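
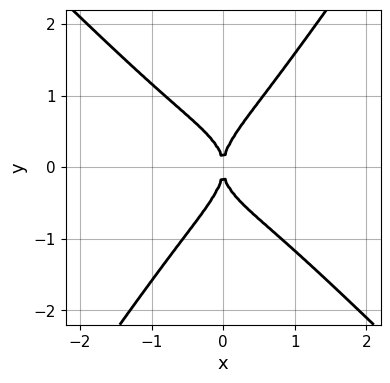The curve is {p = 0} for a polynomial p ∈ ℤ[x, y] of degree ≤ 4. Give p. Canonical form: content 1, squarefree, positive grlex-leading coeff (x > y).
First, deg p = 4. The shape is more complex than any degree-3 curve.
Then, from the visible intercepts: it meets the y-axis at y = 0 (among the integer gridlines); it meets the x-axis at x = 0 (among the integer gridlines).
Finally, solving for integer coefficients yields p as stated.

3*x^4 + 2*x^2*y^2 + 2*x*y^3 - 3*y^4 + 3*x^2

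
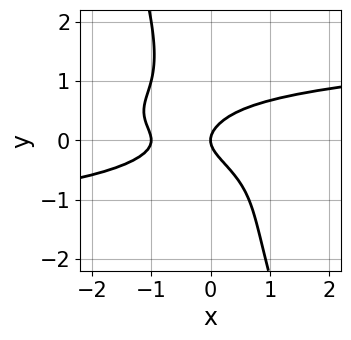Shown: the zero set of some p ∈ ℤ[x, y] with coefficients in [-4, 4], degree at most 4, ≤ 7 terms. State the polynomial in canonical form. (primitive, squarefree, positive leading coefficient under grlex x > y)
3*x*y^3 + y^4 - x^2 + 2*y^2 - x

1. Degree: no degree-3 curve has this shape, so deg p = 4.
2. Against the integer gridlines: the x-axis gridline crossings are at x ∈ {-1, 0}; one y-axis crossing is at y = 0.
3. The integer polynomial consistent with all of this is the stated p.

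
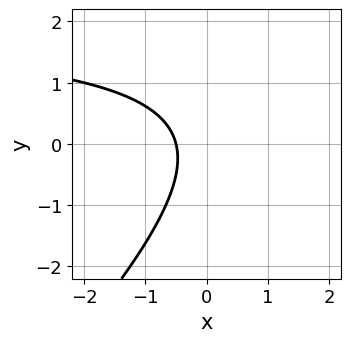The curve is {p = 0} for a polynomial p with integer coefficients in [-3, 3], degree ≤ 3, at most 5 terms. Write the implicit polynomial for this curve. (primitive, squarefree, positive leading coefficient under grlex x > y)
x*y - y^2 - 2*x - 1

First, degree: a generic line meets the curve in up to 2 points, so deg p = 2.
Next, observable constraints: the curve avoids every integer y-axis point in the box.
Finally, matching integer coefficients to the picture gives p.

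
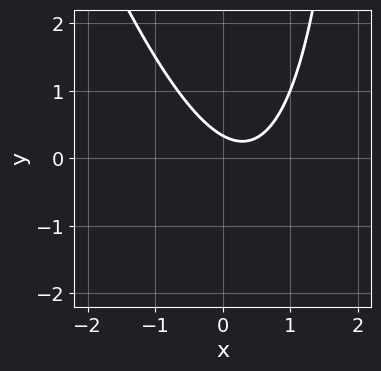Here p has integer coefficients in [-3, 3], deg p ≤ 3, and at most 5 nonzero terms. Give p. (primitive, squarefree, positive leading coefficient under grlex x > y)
3*x^2 + x*y - 2*x - 3*y + 1

The degree is 2 — a generic line meets the curve in up to 2 points.
Against the integer gridlines: no x-intercept at any integer in the box.
Assembling these constraints gives the stated polynomial.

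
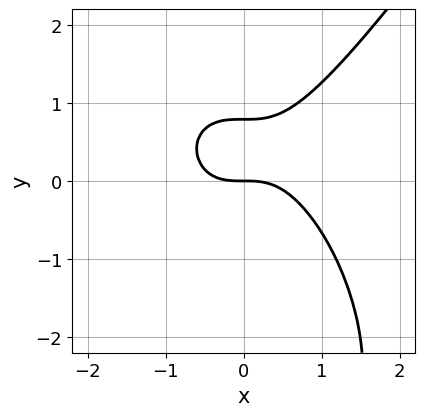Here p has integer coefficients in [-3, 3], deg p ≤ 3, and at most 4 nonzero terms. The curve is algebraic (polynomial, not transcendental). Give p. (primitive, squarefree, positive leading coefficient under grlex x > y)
First, the degree is 3 — no degree-2 curve has this shape.
Then, reading off the gridlines: it meets the x-axis at x = 0 (among the integer gridlines); it meets the y-axis at y = 0 (among the integer gridlines).
Finally, solving for integer coefficients yields p as stated.

3*x^3 - y^3 - 3*y^2 + 3*y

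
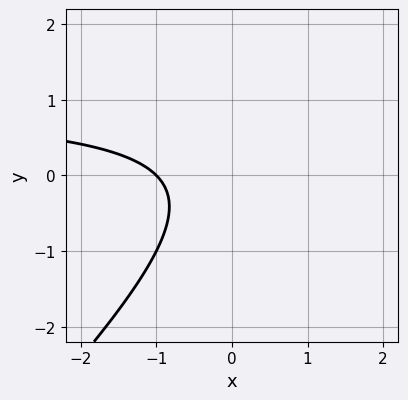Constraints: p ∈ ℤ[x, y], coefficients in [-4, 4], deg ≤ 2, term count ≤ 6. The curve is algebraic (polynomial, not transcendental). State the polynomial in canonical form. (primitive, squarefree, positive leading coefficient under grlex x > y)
x*y - y^2 - x - 1

(a) deg p = 2. A generic line meets the curve in up to 2 points.
(b) Checking where it meets the axes: no y-intercept at any integer in the box; one x-axis crossing is at x = -1.
(c) The integer polynomial consistent with all of this is the stated p.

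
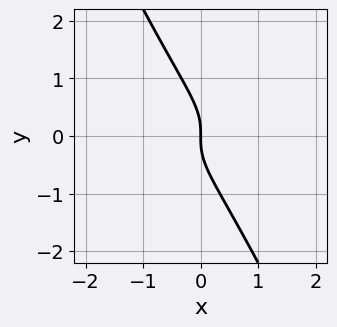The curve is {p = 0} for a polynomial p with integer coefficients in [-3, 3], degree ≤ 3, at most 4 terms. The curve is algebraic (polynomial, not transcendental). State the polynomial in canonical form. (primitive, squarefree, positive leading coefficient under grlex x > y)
2*x*y^2 + y^3 + x

deg p = 3. No degree-2 curve has this shape.
From the axis intercepts and sections: it crosses the y-axis at the gridline y = 0; it meets the x-axis at x = 0 (among the integer gridlines).
These observations pin down the coefficients.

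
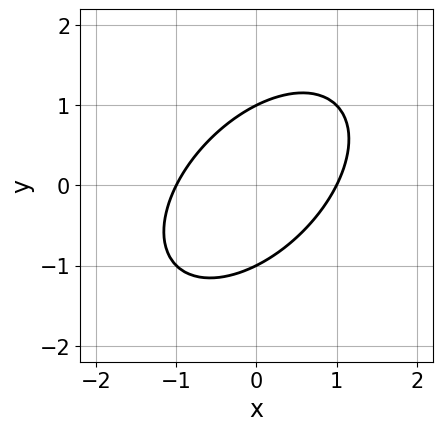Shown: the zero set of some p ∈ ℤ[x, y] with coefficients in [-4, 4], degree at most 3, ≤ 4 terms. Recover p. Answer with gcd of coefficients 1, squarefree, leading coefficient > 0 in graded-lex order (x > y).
1. The degree is 2 — the shape is more complex than any degree-1 curve.
2. From the visible intercepts: the y-axis gridline crossings are at y ∈ {-1, 1}; among the integer gridlines, it crosses the x-axis at x ∈ {-1, 1}.
3. Solving for integer coefficients yields p as stated.

x^2 - x*y + y^2 - 1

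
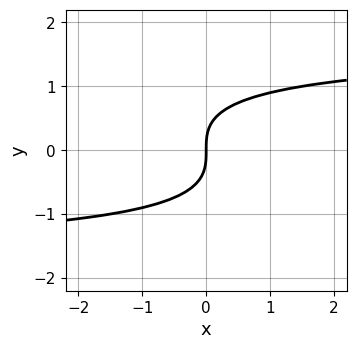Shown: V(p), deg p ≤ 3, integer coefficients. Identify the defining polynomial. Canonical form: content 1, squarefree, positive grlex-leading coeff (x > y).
Degree: no degree-2 curve has this shape, so deg p = 3.
From the axis intercepts and sections: it meets the x-axis at x = 0 (among the integer gridlines); it meets the y-axis at y = 0 (among the integer gridlines).
These observations pin down the coefficients.

x*y^2 + 3*y^3 - 3*x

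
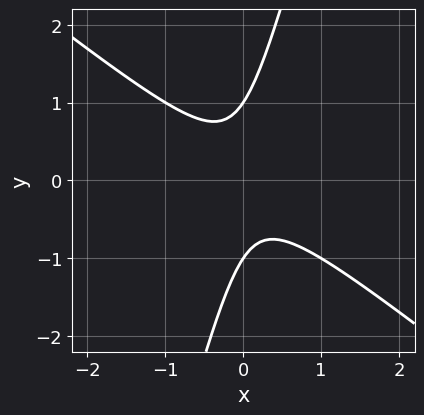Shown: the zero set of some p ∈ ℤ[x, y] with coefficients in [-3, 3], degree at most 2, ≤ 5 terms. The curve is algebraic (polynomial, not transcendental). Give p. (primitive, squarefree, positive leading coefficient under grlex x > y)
3*x^2 + 3*x*y - y^2 + 1

(a) deg p = 2. A generic line meets the curve in up to 2 points.
(b) Against the integer gridlines: it misses every integer gridline on the x-axis; among the integer gridlines, it crosses the y-axis at y ∈ {-1, 1}.
(c) The integer polynomial consistent with all of this is the stated p.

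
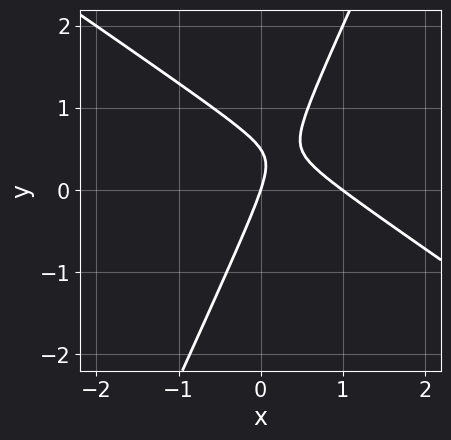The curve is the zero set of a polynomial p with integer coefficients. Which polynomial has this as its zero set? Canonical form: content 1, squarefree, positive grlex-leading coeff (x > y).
3*x^2 + 3*x*y - 2*y^2 - 3*x + y

1. The degree is 2 — no degree-1 curve has this shape.
2. Checking where it meets the axes: among the integer gridlines, it crosses the x-axis at x ∈ {0, 1}; it meets the y-axis at y = 0 (among the integer gridlines).
3. These observations pin down the coefficients.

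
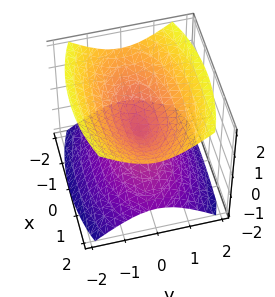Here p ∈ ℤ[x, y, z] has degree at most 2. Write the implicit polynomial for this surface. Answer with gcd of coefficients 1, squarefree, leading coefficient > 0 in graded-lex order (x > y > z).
There are 2 components. They look like related sheets of one shape, so recover p as a whole.
Degree: two nappes meeting at a single point; a quadric, so deg p = 2.
Symmetries: mirror symmetry y ↦ −y ⇒ only even powers of y; mirror symmetry x ↦ −x ⇒ only even powers of x; the z ↦ −z reflection is a symmetry, so z appears only in even powers.
From the axis intercepts and sections: it meets the y-axis at y = 0 (among the integer gridlines); it crosses the x-axis at the gridline x = 0.
Fitting integer coefficients to these (and the overall shape) gives p.

x^2 + 3*y^2 - 3*z^2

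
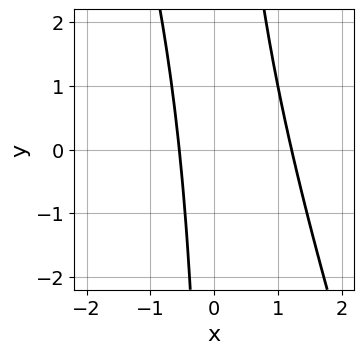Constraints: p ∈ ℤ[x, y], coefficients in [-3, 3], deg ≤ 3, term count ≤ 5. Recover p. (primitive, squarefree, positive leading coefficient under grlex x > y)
3*x^2 + x*y - 2*x - 2

(a) Degree: a generic line meets the curve in up to 2 points, so deg p = 2.
(b) Reading off the gridlines: the curve avoids every integer y-axis point in the box.
(c) Matching integer coefficients to the picture gives p.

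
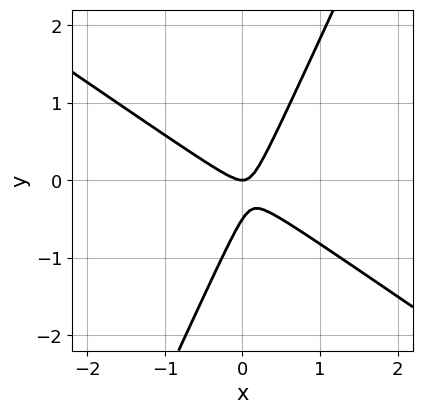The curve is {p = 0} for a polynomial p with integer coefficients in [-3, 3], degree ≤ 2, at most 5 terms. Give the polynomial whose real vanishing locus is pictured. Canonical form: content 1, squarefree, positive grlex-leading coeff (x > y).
The degree is 2 — a generic line meets the curve in up to 2 points.
Reading off the gridlines: it meets the x-axis at x = 0 (among the integer gridlines); one y-axis crossing is at y = 0.
Fitting integer coefficients to these (and the overall shape) gives p.

3*x^2 + 3*x*y - 2*y^2 - y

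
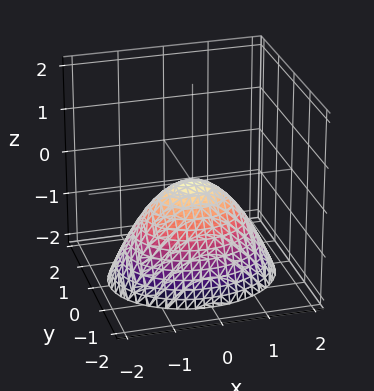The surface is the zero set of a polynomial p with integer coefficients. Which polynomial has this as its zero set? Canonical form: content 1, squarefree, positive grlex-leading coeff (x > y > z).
2*x^2 + 3*y^2 + 3*z

First, degree: a single bowl opening along one axis; a quadric, so deg p = 2.
Next, symmetries: mirror symmetry x ↦ −x ⇒ only even powers of x; it's symmetric under y → −y, forcing even powers of y.
Then, reading off the gridlines: it crosses the z-axis at the gridline z = 0; one y-axis crossing is at y = 0.
Finally, assembling these constraints gives the stated polynomial.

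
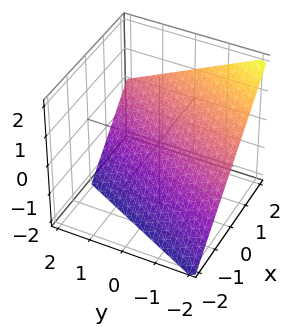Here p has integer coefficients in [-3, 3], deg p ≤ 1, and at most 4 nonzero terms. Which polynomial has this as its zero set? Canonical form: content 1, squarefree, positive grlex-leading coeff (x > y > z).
2*x - y - 2*z - 2

(a) The degree is 1 — the surface is flat (a plane).
(b) Reading off the gridlines: one x-axis crossing is at x = 1; it meets the y-axis at y = -2 (among the integer gridlines); one z-axis crossing is at z = -1.
(c) Solving for integer coefficients yields p as stated.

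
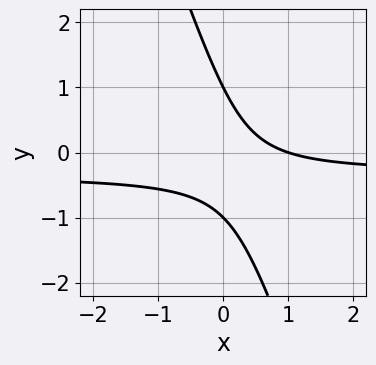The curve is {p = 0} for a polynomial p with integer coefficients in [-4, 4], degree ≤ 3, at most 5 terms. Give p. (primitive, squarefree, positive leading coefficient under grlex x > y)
First, deg p = 2.
Next, from the visible intercepts: it meets the x-axis at x = 1 (among the integer gridlines); the y-axis gridline crossings are at y ∈ {-1, 1}.
Finally, putting this together gives p.

3*x*y + y^2 + x - 1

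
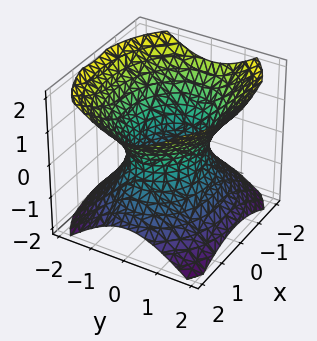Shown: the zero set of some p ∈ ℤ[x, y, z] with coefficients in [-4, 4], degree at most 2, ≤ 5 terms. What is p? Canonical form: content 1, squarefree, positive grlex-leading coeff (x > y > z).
2*x^2 + 3*y^2 - 3*z^2 - 3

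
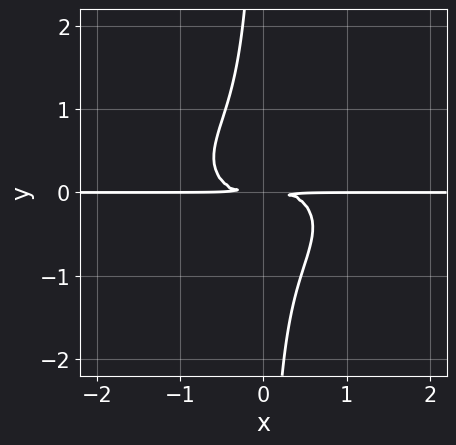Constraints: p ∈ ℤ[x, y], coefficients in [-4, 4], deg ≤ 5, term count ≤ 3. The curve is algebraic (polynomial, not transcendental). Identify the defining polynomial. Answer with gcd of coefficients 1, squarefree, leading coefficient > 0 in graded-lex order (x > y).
x^3*y + 2*x*y^3 + y^2

(a) Degree: the shape is more complex than any degree-3 curve, so deg p = 4.
(b) From the visible intercepts: every point of the x-axis in the box is on the curve.
(c) The integer polynomial consistent with all of this is the stated p.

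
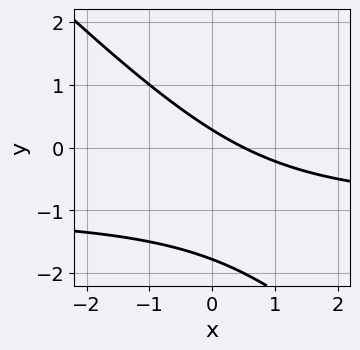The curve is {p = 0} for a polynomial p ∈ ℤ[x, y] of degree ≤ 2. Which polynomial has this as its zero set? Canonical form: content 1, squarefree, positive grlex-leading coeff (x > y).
(a) The degree is 2 — a generic line meets the curve in up to 2 points.
(b) Putting this together gives p.

2*x*y + 2*y^2 + 2*x + 3*y - 1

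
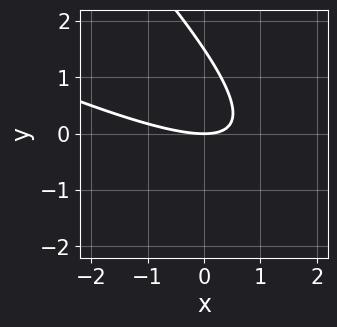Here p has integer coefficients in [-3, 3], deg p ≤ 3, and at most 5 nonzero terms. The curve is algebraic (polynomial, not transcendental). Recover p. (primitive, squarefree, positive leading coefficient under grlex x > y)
1. The degree is 2 — no degree-1 curve has this shape.
2. Reading off the gridlines: one y-axis crossing is at y = 0; one x-axis crossing is at x = 0.
3. These observations pin down the coefficients.

x^2 + 3*x*y + 2*y^2 - 3*y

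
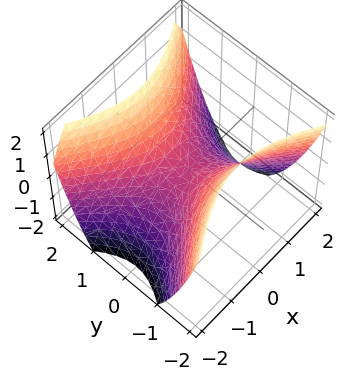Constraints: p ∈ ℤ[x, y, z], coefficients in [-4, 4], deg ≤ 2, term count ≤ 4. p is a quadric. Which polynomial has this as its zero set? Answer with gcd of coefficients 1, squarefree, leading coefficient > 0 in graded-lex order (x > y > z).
2*x^2 - 3*y^2 + 3*z

First, degree: a saddle surface; a quadric, so deg p = 2.
Then, symmetries: mirror symmetry x ↦ −x ⇒ only even powers of x; the y ↦ −y reflection is a symmetry, so y appears only in even powers.
Next, from the visible intercepts: it meets the z-axis at z = 0 (among the integer gridlines); one y-axis crossing is at y = 0; it crosses the x-axis at the gridline x = 0.
Finally, matching integer coefficients to the picture gives p.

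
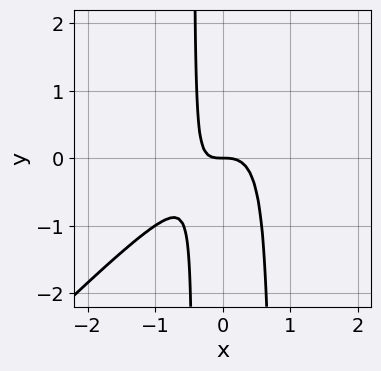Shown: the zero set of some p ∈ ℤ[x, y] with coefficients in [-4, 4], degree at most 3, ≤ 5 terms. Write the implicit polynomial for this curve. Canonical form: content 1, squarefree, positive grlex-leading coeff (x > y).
3*x^3 - 3*x^2*y + x*y + y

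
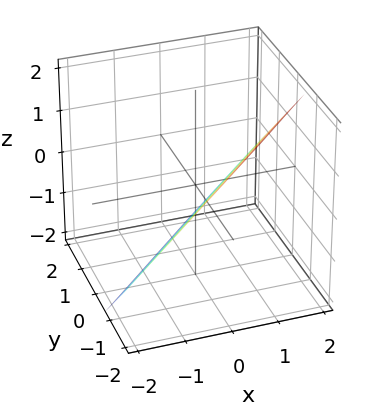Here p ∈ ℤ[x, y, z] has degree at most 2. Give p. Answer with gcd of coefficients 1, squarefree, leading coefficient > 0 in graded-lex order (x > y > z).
(a) The degree is 1 — every cross-section is a straight line — this is a plane.
(b) Solving for integer coefficients yields p as stated.

3*x - 3*y - 3*z - 2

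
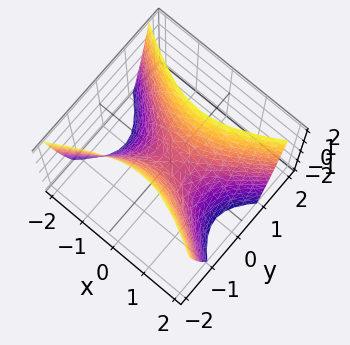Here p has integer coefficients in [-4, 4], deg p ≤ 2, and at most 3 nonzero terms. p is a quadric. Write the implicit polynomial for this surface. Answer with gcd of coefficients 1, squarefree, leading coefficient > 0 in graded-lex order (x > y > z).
x^2 - 2*y^2 + z

Degree: a hyperbolic paraboloid; a quadric, so deg p = 2.
Symmetries: mirror symmetry y ↦ −y ⇒ only even powers of y; it's symmetric under x → −x, forcing even powers of x.
From the axis intercepts and sections: one x-axis crossing is at x = 0; one z-axis crossing is at z = 0; one y-axis crossing is at y = 0.
Together with the visible shape, these determine p as stated.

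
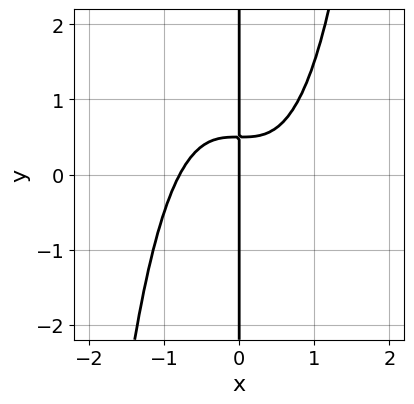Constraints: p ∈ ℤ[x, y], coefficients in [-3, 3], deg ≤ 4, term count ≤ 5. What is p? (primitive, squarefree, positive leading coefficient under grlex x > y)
1. deg p = 4. No degree-3 curve has this shape.
2. Against the integer gridlines: every point of the y-axis in the box is on the curve; it crosses the x-axis at the gridline x = 0.
3. Matching integer coefficients to the picture gives p.

2*x^4 - 2*x*y + x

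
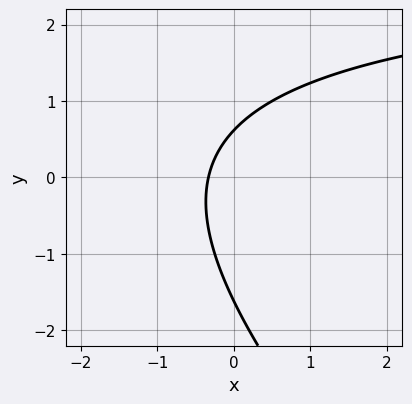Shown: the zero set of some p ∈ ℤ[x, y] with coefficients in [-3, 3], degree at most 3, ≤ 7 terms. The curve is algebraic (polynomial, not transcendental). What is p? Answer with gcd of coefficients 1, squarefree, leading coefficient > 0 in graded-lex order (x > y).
(a) The degree is 2 — a generic line meets the curve in up to 2 points.
(b) Matching integer coefficients to the picture gives p.

x*y + y^2 - 3*x + y - 1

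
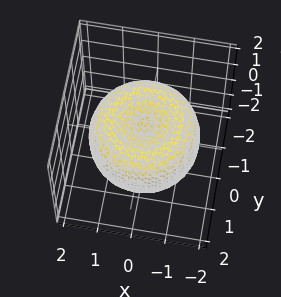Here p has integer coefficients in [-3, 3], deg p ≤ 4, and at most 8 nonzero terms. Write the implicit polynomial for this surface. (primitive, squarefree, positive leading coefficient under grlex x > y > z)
x^4 + 2*x^2*y^2 + y^4 - 2*x^2 - 2*y^2 + 2*z^2 - 1

(a) The degree is 4 — the shape is more complex than any degree-3 surface.
(b) Symmetries: the z-axis is an axis of rotation, so x and y enter only as x² + y².
(c) Observable constraints: a circular section at z = 1 has radius exactly 1.
(d) Assembling these constraints gives the stated polynomial.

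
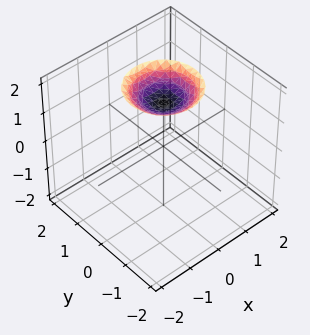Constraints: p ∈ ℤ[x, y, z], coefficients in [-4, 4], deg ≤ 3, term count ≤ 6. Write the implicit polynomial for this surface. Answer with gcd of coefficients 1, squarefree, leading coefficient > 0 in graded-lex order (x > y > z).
First, deg p = 2. A generic line meets the surface in up to 2 points.
Next, by symmetry, every cross-section ⟂ z is a circle, so x, y appear only via x² + y².
Next, from the axis intercepts and sections: no y-intercept at any integer in the box; a circular section at z = 2 has radius exactly 1.
Finally, together with the visible shape, these determine p as stated.

x^2 + y^2 - 2*z + 3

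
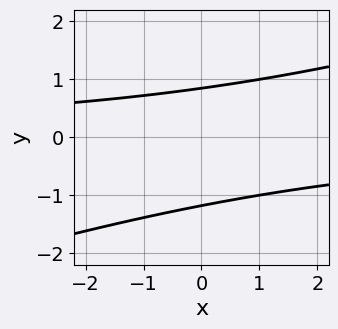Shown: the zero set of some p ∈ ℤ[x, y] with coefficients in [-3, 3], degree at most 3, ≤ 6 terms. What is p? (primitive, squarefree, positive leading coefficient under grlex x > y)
(a) deg p = 2. No degree-1 curve has this shape.
(b) From the axis intercepts and sections: no x-intercept at any integer in the box.
(c) Putting this together gives p.

x*y - 3*y^2 - y + 3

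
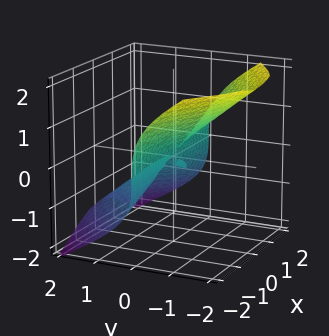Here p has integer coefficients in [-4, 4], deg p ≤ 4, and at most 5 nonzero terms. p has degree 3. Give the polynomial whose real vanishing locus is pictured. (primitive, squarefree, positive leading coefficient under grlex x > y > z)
2*x^2*y + y^3 + 2*z^3 + y*z

The degree is 3 — no degree-2 surface has this shape.
Observable constraints: one z-axis crossing is at z = 0; the visible x-axis segment lies entirely on the surface; one y-axis crossing is at y = 0.
Solving for integer coefficients yields p as stated.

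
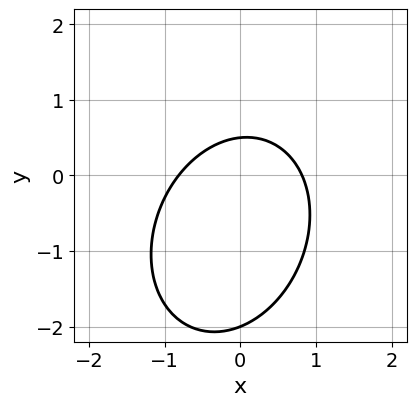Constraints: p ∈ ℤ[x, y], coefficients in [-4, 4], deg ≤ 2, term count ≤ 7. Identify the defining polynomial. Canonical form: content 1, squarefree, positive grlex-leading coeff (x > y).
3*x^2 - x*y + 2*y^2 + 3*y - 2

(a) deg p = 2.
(b) Reading off the gridlines: one y-axis crossing is at y = -2.
(c) Solving for integer coefficients yields p as stated.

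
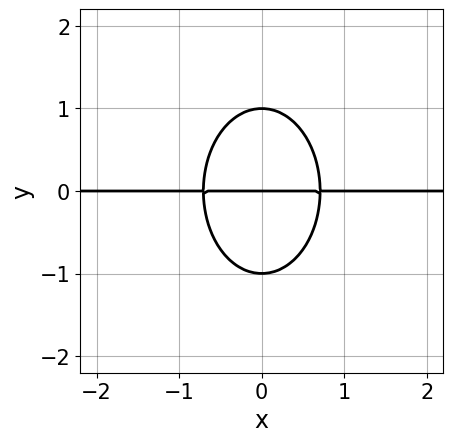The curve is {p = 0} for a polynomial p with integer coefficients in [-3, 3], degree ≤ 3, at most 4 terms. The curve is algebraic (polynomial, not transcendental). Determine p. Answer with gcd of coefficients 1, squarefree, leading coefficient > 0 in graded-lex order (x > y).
2*x^2*y + y^3 - y

1. Degree: the shape is more complex than any degree-2 curve, so deg p = 3.
2. Symmetries: it's symmetric under x → −x, forcing even powers of x.
3. From the axis intercepts and sections: the visible x-axis segment lies entirely on the curve; among the integer gridlines, it crosses the y-axis at y ∈ {-1, 0, 1}.
4. Putting this together gives p.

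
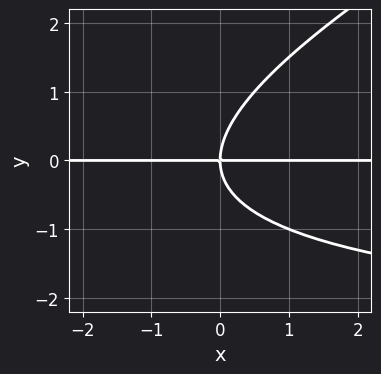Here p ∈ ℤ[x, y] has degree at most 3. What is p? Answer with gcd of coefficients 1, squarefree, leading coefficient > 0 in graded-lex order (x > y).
x*y^2 - 2*y^3 + 3*x*y

Degree: no degree-2 curve has this shape, so deg p = 3.
Checking where it meets the axes: the visible x-axis segment lies entirely on the curve; it meets the y-axis at y = 0 (among the integer gridlines).
Matching integer coefficients to the picture gives p.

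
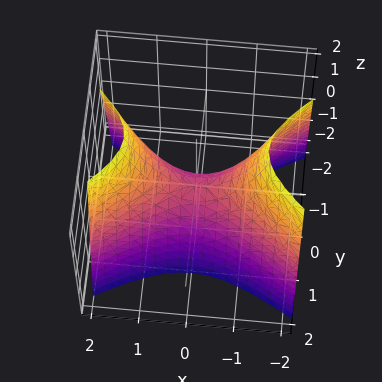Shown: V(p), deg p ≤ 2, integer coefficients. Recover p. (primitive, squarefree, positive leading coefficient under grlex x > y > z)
x^2 - 2*y^2 - z

Degree: a hyperbolic paraboloid; a quadric, so deg p = 2.
Symmetries: mirror symmetry x ↦ −x ⇒ only even powers of x; mirror symmetry y ↦ −y ⇒ only even powers of y.
Observable constraints: it crosses the z-axis at the gridline z = 0; one x-axis crossing is at x = 0.
Matching integer coefficients to the picture gives p.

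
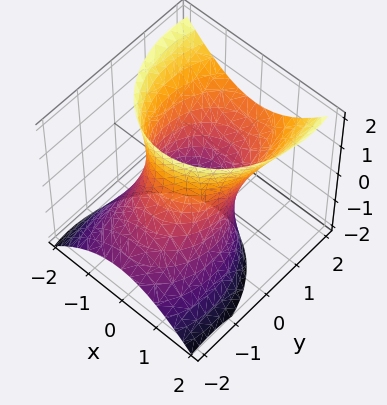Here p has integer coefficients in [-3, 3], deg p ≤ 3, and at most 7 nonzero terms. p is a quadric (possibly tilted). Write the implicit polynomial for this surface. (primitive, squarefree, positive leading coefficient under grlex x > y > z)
3*x^2 + 2*y^2 - 3*y*z - z^2 - 3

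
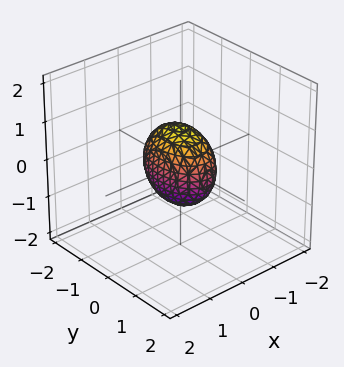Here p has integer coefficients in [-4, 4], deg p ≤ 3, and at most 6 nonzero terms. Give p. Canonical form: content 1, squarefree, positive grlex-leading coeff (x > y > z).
2*x^2 + y^2 + z^2 - 1

1. deg p = 2.
2. Symmetries: it's symmetric under y → −y, forcing even powers of y; it's symmetric under z → −z, forcing even powers of z; it's symmetric under x → −x, forcing even powers of x.
3. From the axis intercepts and sections: the z-axis gridline crossings are at z ∈ {-1, 1}; among the integer gridlines, it crosses the y-axis at y ∈ {-1, 1}.
4. Assembling these constraints gives the stated polynomial.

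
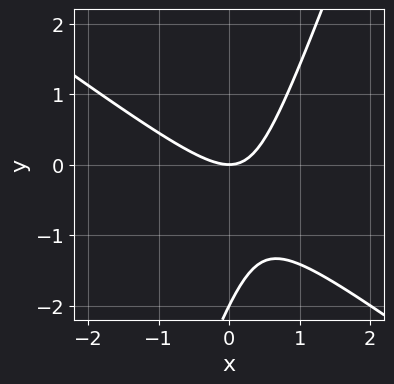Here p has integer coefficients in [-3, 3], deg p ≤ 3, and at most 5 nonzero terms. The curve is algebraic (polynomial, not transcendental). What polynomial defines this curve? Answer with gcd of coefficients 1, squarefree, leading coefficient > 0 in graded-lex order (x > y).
2*x^2 + 2*x*y - y^2 - 2*y

The degree is 2 — no degree-1 curve has this shape.
From the visible intercepts: among the integer gridlines, it crosses the y-axis at y ∈ {-2, 0}; it crosses the x-axis at the gridline x = 0.
The integer polynomial consistent with all of this is the stated p.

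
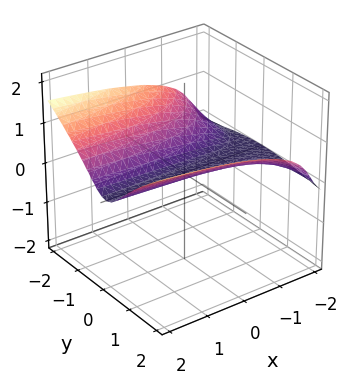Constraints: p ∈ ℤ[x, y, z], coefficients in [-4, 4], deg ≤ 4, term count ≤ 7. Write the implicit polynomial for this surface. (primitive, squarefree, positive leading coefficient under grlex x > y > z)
1. The degree is 3 — the shape is more complex than any degree-2 surface.
2. Checking where it meets the axes: it crosses the z-axis at the gridline z = 0; the visible x-axis segment lies entirely on the surface; it crosses the y-axis at the gridline y = 0.
3. Matching integer coefficients to the picture gives p.

x*y^2 - x*z^2 - 3*z^3 + 2*y^2 - 3*z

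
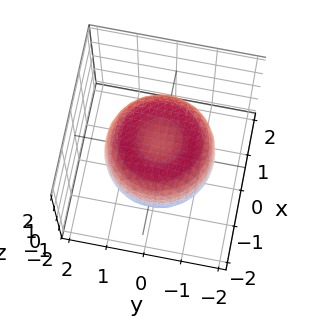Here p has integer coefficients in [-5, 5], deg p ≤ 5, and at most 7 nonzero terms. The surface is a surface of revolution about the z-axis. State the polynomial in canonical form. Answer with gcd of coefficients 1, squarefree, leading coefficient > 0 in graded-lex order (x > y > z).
First, the degree is 4 — the shape is more complex than any degree-3 surface.
Then, by symmetry, the surface is invariant under rotation about z: p = q(x² + y², z).
Then, from the visible intercepts: a circular section at z = 0 has radius between 1 and 2.
Finally, fitting integer coefficients to these (and the overall shape) gives p.

2*x^4 + 4*x^2*y^2 + 2*y^4 - 3*x^2 - 3*y^2 + 3*z^2 - 2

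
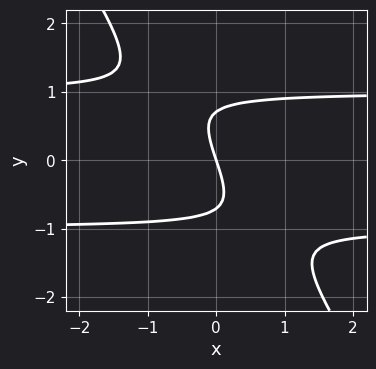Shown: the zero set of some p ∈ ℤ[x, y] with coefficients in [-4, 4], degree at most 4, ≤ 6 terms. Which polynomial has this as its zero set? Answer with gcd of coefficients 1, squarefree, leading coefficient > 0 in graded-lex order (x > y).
The degree is 3 — no degree-2 curve has this shape.
Checking where it meets the axes: it crosses the y-axis at the gridline y = 0; it crosses the x-axis at the gridline x = 0.
Matching integer coefficients to the picture gives p.

3*x*y^2 + 2*y^3 - 3*x - y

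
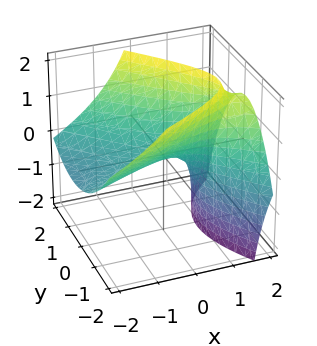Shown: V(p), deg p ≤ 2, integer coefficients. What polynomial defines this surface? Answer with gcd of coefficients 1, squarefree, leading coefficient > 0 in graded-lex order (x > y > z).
The degree is 2 — no degree-1 surface has this shape.
Against the integer gridlines: it meets the y-axis at y = 0 (among the integer gridlines); it crosses the x-axis at the gridline x = 0; it crosses the z-axis at the gridline z = 0.
Together with the visible shape, these determine p as stated.

x^2 - x*y - 3*x*z - 2*y^2 + 3*z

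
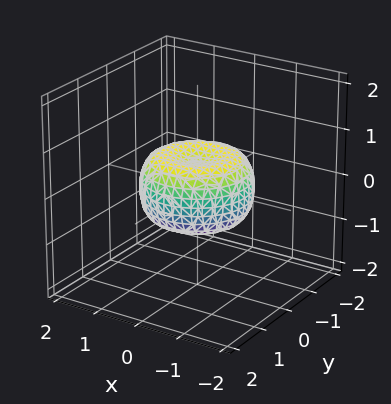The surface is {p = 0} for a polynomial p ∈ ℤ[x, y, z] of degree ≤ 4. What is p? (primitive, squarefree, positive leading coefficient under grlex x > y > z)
2*x^4 + 4*x^2*y^2 + 2*y^4 - 2*x^2 - 2*y^2 + 3*z^2 - 1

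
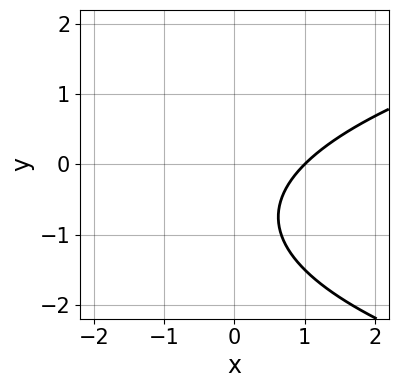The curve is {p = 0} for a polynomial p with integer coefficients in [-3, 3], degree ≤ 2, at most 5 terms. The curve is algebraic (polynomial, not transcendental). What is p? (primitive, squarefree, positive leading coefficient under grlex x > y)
2*y^2 - 3*x + 3*y + 3

First, deg p = 2. No degree-1 curve has this shape.
Then, checking where it meets the axes: it crosses the x-axis at the gridline x = 1; it misses every integer gridline on the y-axis.
Finally, together with the visible shape, these determine p as stated.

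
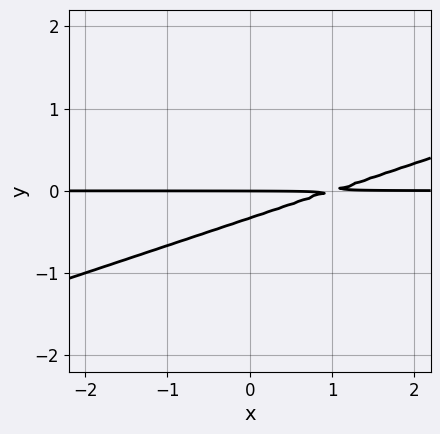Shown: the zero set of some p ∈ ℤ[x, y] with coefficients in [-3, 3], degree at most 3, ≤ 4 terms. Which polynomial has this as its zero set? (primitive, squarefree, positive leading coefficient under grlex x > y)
x*y - 3*y^2 - y

1. The degree is 2 — no degree-1 curve has this shape.
2. From the visible intercepts: the visible x-axis segment lies entirely on the curve; it meets the y-axis at y = 0 (among the integer gridlines).
3. These observations pin down the coefficients.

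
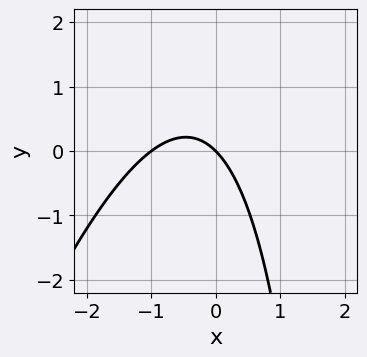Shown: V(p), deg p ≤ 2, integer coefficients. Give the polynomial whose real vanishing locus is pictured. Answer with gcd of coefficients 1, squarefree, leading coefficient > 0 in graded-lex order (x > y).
1. Degree: a generic line meets the curve in up to 2 points, so deg p = 2.
2. From the axis intercepts and sections: one y-axis crossing is at y = 0; the x-axis gridline crossings are at x ∈ {-1, 0}.
3. The integer polynomial consistent with all of this is the stated p.

3*x^2 - x*y + 3*x + 3*y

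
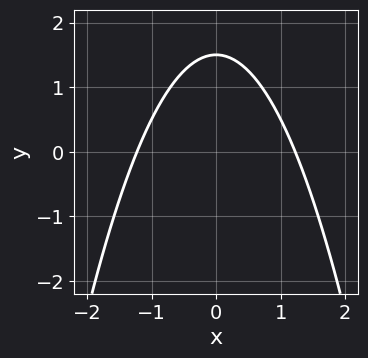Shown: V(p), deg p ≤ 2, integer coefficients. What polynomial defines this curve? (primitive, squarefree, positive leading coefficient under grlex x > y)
1. deg p = 2.
2. Symmetries: mirror symmetry x ↦ −x ⇒ only even powers of x.
3. Assembling these constraints gives the stated polynomial.

2*x^2 + 2*y - 3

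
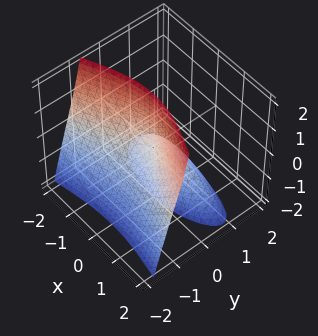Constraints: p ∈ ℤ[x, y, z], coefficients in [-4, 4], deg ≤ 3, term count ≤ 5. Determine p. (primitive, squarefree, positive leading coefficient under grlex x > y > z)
1. Degree: a generic line meets the surface in up to 3 points, so deg p = 3.
2. Reading off the gridlines: it meets the y-axis at y = 0 (among the integer gridlines); one x-axis crossing is at x = 0; every point of the z-axis in the box is on the surface.
3. Together with the visible shape, these determine p as stated.

3*y^3 + x^2 + 3*y*z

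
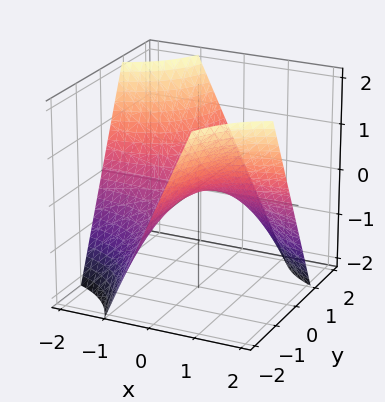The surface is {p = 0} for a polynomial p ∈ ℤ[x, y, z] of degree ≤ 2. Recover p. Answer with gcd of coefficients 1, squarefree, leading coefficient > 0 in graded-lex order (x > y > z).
x*y + z

The degree is 2 — a hyperbolic paraboloid; a quadric.
Observable constraints: the visible y-axis segment lies entirely on the surface; the visible x-axis segment lies entirely on the surface.
Matching integer coefficients to the picture gives p.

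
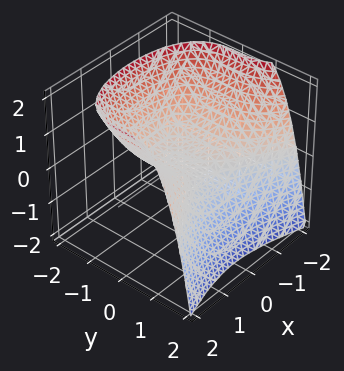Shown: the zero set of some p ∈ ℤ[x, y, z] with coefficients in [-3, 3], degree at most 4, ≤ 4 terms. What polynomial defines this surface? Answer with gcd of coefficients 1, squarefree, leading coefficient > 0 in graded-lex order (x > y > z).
y^3 - x^2 + 2*z

Degree: no degree-2 surface has this shape, so deg p = 3.
Against the integer gridlines: it crosses the z-axis at the gridline z = 0; one y-axis crossing is at y = 0; it meets the x-axis at x = 0 (among the integer gridlines).
The integer polynomial consistent with all of this is the stated p.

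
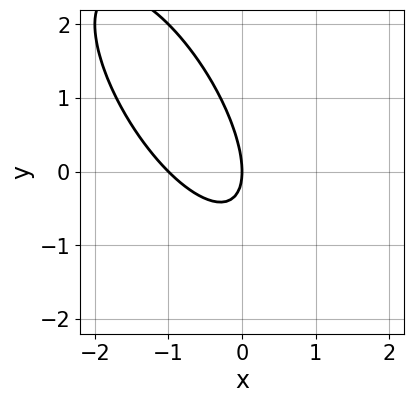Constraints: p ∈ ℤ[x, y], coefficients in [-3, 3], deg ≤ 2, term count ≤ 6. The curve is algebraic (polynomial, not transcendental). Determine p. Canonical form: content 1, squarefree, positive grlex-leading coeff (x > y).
2*x^2 + 2*x*y + y^2 + 2*x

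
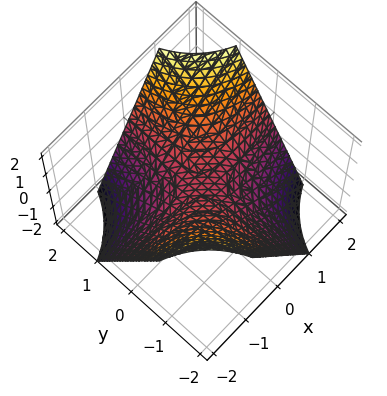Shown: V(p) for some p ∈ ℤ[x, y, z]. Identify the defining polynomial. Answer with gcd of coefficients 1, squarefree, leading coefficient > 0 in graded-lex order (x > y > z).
x*y - z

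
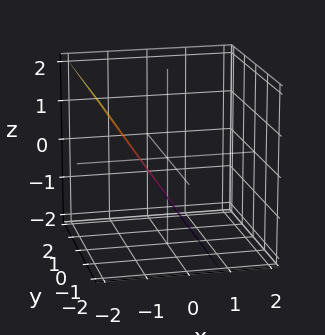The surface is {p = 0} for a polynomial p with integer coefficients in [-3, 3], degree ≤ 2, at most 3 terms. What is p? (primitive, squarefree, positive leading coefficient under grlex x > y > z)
3*x + 2*z + 2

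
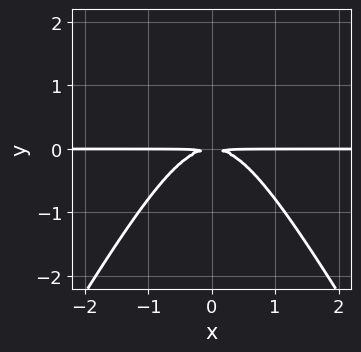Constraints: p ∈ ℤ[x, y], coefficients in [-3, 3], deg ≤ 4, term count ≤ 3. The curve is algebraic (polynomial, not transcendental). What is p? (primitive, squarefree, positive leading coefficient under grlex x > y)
3*x^2*y - y^3 + 3*y^2

(a) Degree: a generic line meets the curve in up to 3 points, so deg p = 3.
(b) Symmetries: mirror symmetry x ↦ −x ⇒ only even powers of x.
(c) From the visible intercepts: every point of the x-axis in the box is on the curve.
(d) Fitting integer coefficients to these (and the overall shape) gives p.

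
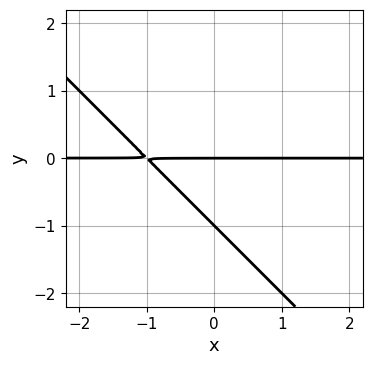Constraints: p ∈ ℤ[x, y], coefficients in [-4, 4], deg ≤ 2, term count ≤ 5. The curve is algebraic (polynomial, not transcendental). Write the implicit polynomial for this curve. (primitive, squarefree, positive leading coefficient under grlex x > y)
x*y + y^2 + y

First, the degree is 2 — the shape is more complex than any degree-1 curve.
Next, from the axis intercepts and sections: the y-axis gridline crossings are at y ∈ {-1, 0}; the visible x-axis segment lies entirely on the curve.
Finally, putting this together gives p.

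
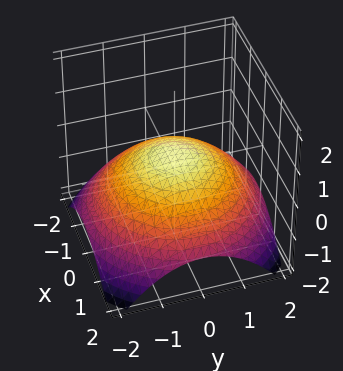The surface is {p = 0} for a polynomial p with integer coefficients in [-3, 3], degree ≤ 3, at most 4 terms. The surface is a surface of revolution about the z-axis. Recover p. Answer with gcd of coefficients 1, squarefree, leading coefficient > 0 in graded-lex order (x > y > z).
x^2 + y^2 + 3*z - 1

First, the degree is 2 — no degree-1 surface has this shape.
Next, symmetries: every cross-section ⟂ z is a circle, so x, y appear only via x² + y².
Then, against the integer gridlines: a circular section at z = 0 has radius exactly 1; among the integer gridlines, it crosses the x-axis at x ∈ {-1, 1}; among the integer gridlines, it crosses the y-axis at y ∈ {-1, 1}.
Finally, assembling these constraints gives the stated polynomial.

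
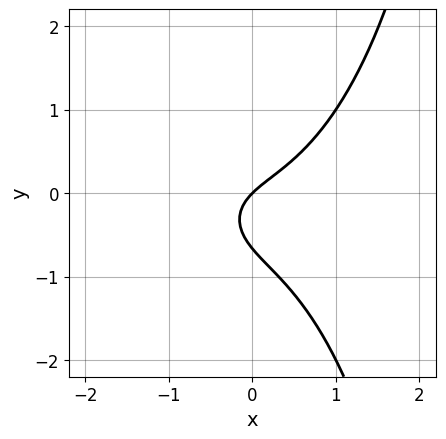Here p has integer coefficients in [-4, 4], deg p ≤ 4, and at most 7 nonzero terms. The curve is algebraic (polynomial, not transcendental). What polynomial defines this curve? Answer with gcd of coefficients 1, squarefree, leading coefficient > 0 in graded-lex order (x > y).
1. Degree: no degree-2 curve has this shape, so deg p = 3.
2. Reading off the gridlines: it crosses the x-axis at the gridline x = 0; it crosses the y-axis at the gridline y = 0.
3. Assembling these constraints gives the stated polynomial.

2*x^3 + x*y^2 - 3*y^2 + 2*x - 2*y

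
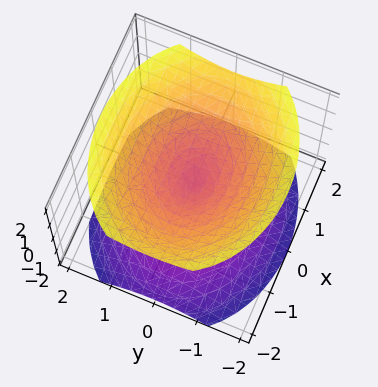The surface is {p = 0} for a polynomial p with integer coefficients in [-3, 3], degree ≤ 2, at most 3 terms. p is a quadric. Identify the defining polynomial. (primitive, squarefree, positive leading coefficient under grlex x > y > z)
1. The picture has 2 separate pieces. Treating them together as one polynomial.
2. The degree is 2 — a double cone through the origin; a quadric.
3. Symmetries: mirror symmetry y ↦ −y ⇒ only even powers of y; the x ↦ −x reflection is a symmetry, so x appears only in even powers; mirror symmetry z ↦ −z ⇒ only even powers of z.
4. Reading off the gridlines: it meets the z-axis at z = 0 (among the integer gridlines); one y-axis crossing is at y = 0.
5. Assembling these constraints gives the stated polynomial.

2*x^2 + 3*y^2 - 3*z^2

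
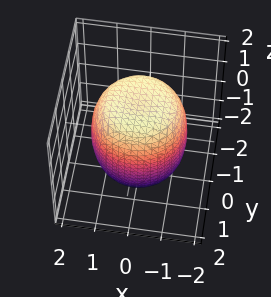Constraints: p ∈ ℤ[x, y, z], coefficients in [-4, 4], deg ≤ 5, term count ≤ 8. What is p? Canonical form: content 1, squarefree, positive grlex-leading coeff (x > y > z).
First, the degree is 4 — a generic line meets the surface in up to 4 points.
Next, symmetries: the z-axis is an axis of rotation, so x and y enter only as x² + y².
Then, from the visible intercepts: a circular section at z = 1 has radius between 1 and 2.
Finally, fitting integer coefficients to these (and the overall shape) gives p.

x^4 + 2*x^2*y^2 + y^4 - x^2 - y^2 + z^2 - 2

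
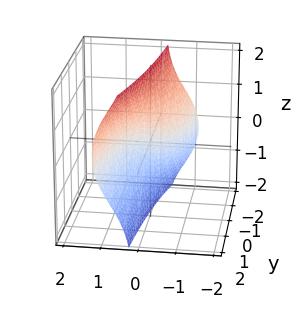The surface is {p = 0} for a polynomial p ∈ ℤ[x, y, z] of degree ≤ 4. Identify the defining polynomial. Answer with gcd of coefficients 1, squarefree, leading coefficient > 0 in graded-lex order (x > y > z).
(a) The degree is 3 — a generic line meets the surface in up to 3 points.
(b) Checking where it meets the axes: it misses every integer gridline on the z-axis.
(c) Fitting integer coefficients to these (and the overall shape) gives p.

3*x^3 - x*y*z + 3*x*z^2 - 2*y - 1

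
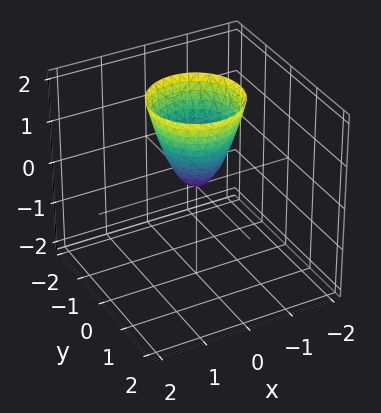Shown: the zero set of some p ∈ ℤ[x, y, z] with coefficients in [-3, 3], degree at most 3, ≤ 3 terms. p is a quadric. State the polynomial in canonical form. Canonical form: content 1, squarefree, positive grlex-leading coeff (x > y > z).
First, the degree is 2 — a single bowl opening along one axis; a quadric.
Next, symmetry: every cross-section ⟂ z is a circle, so x, y appear only via x² + y².
Then, checking where it meets the axes: a circular section at z = 1 has radius between 0 and 1; it crosses the x-axis at the gridline x = 0.
Finally, the integer polynomial consistent with all of this is the stated p.

2*x^2 + 2*y^2 - z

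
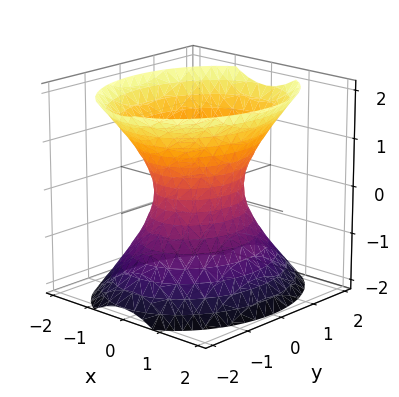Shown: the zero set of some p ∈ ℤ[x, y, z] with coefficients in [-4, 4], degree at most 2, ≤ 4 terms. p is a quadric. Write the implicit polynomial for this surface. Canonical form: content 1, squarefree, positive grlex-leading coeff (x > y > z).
1. deg p = 2. One connected sheet with a waist; a quadric.
2. Symmetries: it's symmetric under x → −x, forcing even powers of x; the y ↦ −y reflection is a symmetry, so y appears only in even powers; mirror symmetry z ↦ −z ⇒ only even powers of z.
3. Observable constraints: it misses every integer gridline on the z-axis; among the integer gridlines, it crosses the y-axis at y ∈ {-1, 1}.
4. These observations pin down the coefficients.

3*x^2 + 2*y^2 - 2*z^2 - 2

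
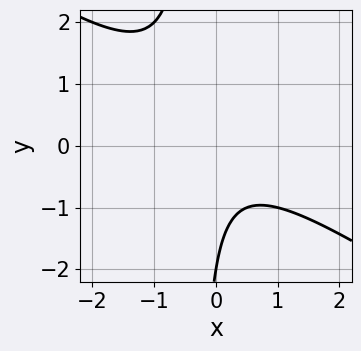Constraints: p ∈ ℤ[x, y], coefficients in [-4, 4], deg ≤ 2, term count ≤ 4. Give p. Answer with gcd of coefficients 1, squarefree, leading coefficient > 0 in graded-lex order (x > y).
2*x^2 + 3*x*y + y + 2

The degree is 2 — a generic line meets the curve in up to 2 points.
Against the integer gridlines: it crosses the y-axis at the gridline y = -2; it misses every integer gridline on the x-axis.
The integer polynomial consistent with all of this is the stated p.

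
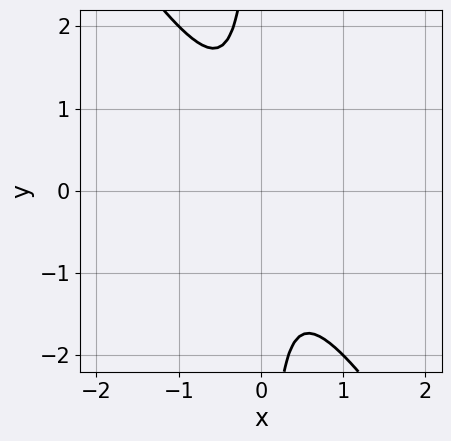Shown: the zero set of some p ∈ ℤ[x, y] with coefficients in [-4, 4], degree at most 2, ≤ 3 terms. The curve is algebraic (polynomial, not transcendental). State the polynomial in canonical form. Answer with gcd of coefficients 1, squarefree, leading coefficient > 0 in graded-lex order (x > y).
First, degree: a generic line meets the curve in up to 2 points, so deg p = 2.
Next, from the axis intercepts and sections: it misses every integer gridline on the y-axis; it misses every integer gridline on the x-axis.
Finally, the integer polynomial consistent with all of this is the stated p.

3*x^2 + 2*x*y + 1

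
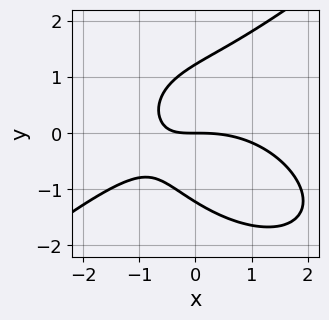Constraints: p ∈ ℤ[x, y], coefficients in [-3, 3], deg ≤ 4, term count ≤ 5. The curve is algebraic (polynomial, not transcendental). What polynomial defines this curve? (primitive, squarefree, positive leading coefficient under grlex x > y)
x^3 - 2*y^3 + 3*x*y + 3*y

Degree: a generic line meets the curve in up to 3 points, so deg p = 3.
Against the integer gridlines: one y-axis crossing is at y = 0; it crosses the x-axis at the gridline x = 0.
Fitting integer coefficients to these (and the overall shape) gives p.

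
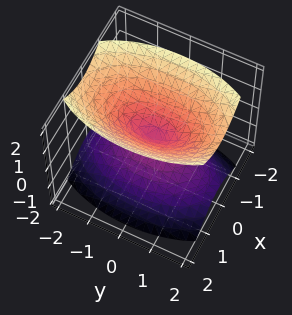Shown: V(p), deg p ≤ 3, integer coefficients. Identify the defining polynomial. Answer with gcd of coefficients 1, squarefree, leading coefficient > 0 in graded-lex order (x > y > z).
3*x^2 + y^2 - 2*z^2

1. I count 2 distinct pieces.
2. Degree: a double cone through the origin; a quadric, so deg p = 2.
3. Symmetries: mirror symmetry z ↦ −z ⇒ only even powers of z; it's symmetric under x → −x, forcing even powers of x; it's symmetric under y → −y, forcing even powers of y.
4. From the visible intercepts: it crosses the y-axis at the gridline y = 0; it meets the x-axis at x = 0 (among the integer gridlines).
5. Solving for integer coefficients yields p as stated.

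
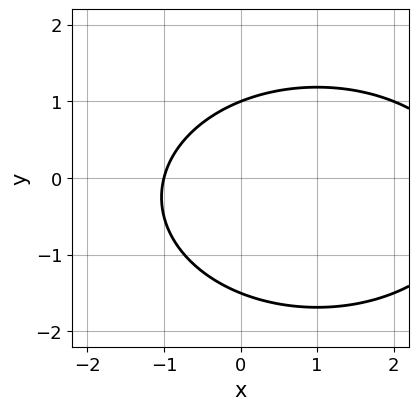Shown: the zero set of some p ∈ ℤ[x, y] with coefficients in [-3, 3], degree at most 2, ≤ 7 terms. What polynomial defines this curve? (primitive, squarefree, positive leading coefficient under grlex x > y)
deg p = 2. The shape is more complex than any degree-1 curve.
From the visible intercepts: it meets the y-axis at y = 1 (among the integer gridlines); it crosses the x-axis at the gridline x = -1.
Matching integer coefficients to the picture gives p.

x^2 + 2*y^2 - 2*x + y - 3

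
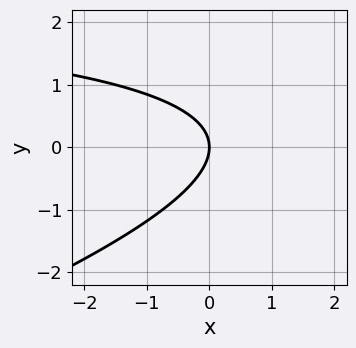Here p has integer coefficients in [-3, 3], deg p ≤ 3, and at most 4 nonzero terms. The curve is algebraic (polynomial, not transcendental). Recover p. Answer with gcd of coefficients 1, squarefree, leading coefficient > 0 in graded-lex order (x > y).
The degree is 2 — the shape is more complex than any degree-1 curve.
From the axis intercepts and sections: it crosses the x-axis at the gridline x = 0; one y-axis crossing is at y = 0.
Fitting integer coefficients to these (and the overall shape) gives p.

x*y - 3*y^2 - 3*x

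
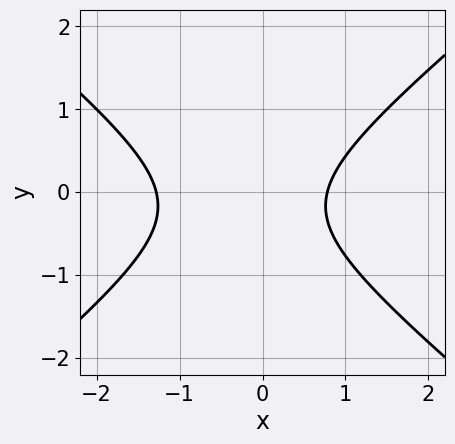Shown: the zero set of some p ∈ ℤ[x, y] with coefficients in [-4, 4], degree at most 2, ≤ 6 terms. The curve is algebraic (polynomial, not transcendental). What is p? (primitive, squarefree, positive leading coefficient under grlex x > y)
2*x^2 - 3*y^2 + x - y - 2

(a) The degree is 2 — a generic line meets the curve in up to 2 points.
(b) Reading off the gridlines: no y-intercept at any integer in the box.
(c) The integer polynomial consistent with all of this is the stated p.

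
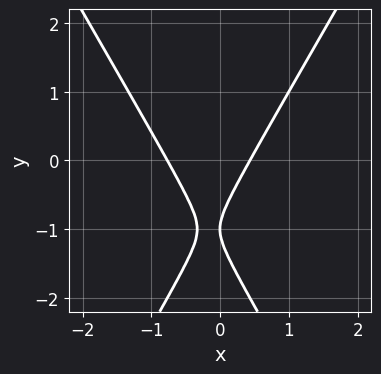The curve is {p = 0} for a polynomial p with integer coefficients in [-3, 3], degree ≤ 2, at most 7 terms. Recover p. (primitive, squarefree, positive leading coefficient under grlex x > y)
3*x^2 - y^2 + x - 2*y - 1

deg p = 2.
Checking where it meets the axes: it crosses the y-axis at the gridline y = -1.
Putting this together gives p.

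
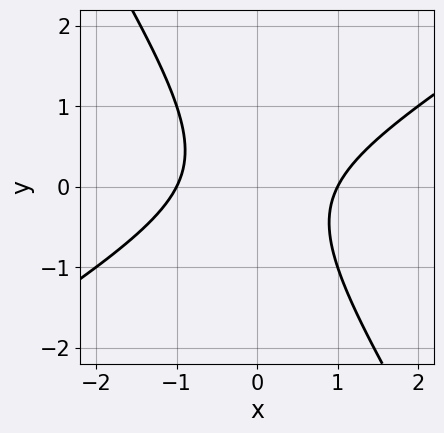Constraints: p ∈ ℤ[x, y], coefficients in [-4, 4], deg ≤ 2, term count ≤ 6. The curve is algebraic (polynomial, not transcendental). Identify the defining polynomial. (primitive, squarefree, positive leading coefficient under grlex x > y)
x^2 - x*y - y^2 - 1

1. deg p = 2.
2. Observable constraints: it misses every integer gridline on the y-axis; among the integer gridlines, it crosses the x-axis at x ∈ {-1, 1}.
3. Matching integer coefficients to the picture gives p.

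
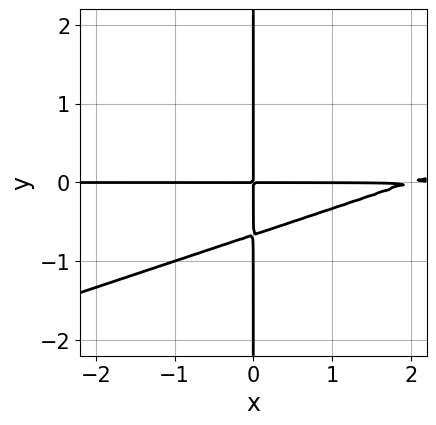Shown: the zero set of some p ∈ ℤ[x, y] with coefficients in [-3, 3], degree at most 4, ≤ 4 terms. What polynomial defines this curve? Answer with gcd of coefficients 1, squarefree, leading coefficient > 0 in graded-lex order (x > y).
First, deg p = 3. No degree-2 curve has this shape.
Next, against the integer gridlines: the visible x-axis segment lies entirely on the curve; the visible y-axis segment lies entirely on the curve.
Finally, assembling these constraints gives the stated polynomial.

x^2*y - 3*x*y^2 - 2*x*y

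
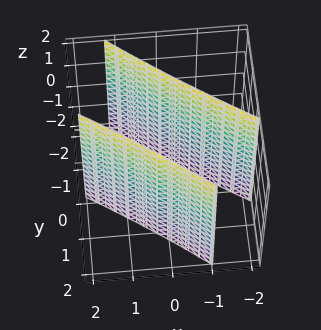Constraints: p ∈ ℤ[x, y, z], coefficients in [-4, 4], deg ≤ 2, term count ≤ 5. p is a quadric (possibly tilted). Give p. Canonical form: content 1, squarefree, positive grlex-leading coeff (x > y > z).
x^2 + 3*x*y + 2*y^2 - 3

(a) The picture has 2 separate pieces. They look like related sheets of one shape, so recover p as a whole.
(b) The degree is 2 — no degree-1 surface has this shape.
(c) Observable constraints: the surface avoids every integer z-axis point in the box.
(d) Fitting integer coefficients to these (and the overall shape) gives p.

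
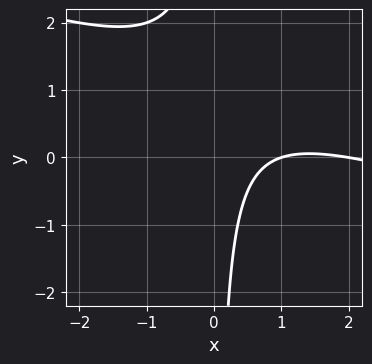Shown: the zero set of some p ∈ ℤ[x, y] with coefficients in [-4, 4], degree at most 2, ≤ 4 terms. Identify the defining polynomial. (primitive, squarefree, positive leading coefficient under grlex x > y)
x^2 + 3*x*y - 3*x + 2

The degree is 2 — no degree-1 curve has this shape.
From the visible intercepts: it misses every integer gridline on the y-axis; the x-axis gridline crossings are at x ∈ {1, 2}.
Fitting integer coefficients to these (and the overall shape) gives p.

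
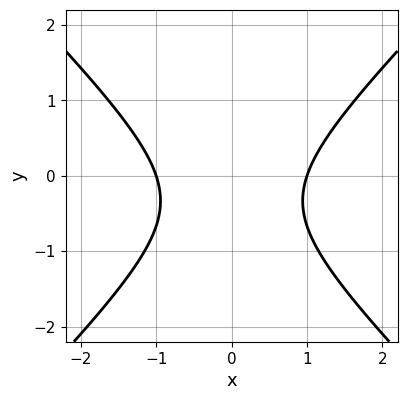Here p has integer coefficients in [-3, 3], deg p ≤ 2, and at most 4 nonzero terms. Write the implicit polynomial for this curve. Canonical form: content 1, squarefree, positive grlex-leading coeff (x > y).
(a) deg p = 2. No degree-1 curve has this shape.
(b) Symmetries: the x ↦ −x reflection is a symmetry, so x appears only in even powers.
(c) Observable constraints: the x-axis gridline crossings are at x ∈ {-1, 1}; it misses every integer gridline on the y-axis.
(d) Fitting integer coefficients to these (and the overall shape) gives p.

3*x^2 - 3*y^2 - 2*y - 3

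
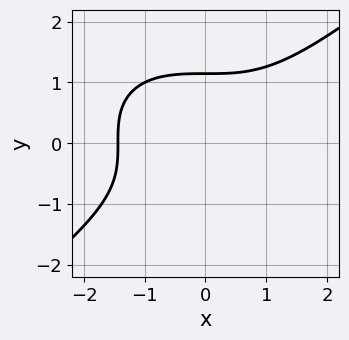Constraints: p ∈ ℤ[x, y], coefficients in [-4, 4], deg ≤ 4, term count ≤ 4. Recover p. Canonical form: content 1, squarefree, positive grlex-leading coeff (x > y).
First, deg p = 3. The shape is more complex than any degree-2 curve.
Finally, the integer polynomial consistent with all of this is the stated p.

x^3 - 2*y^3 + 3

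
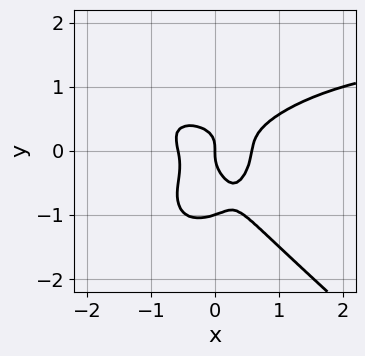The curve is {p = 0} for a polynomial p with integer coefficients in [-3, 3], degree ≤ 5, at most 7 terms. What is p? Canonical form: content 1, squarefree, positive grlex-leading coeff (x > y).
First, degree: the shape is more complex than any degree-3 curve, so deg p = 4.
Next, from the visible intercepts: it crosses the x-axis at the gridline x = 0; the y-axis gridline crossings are at y ∈ {-1, 0}.
Finally, these observations pin down the coefficients.

2*x^3*y + 3*y^4 - 3*x^3 + 3*y^3 + x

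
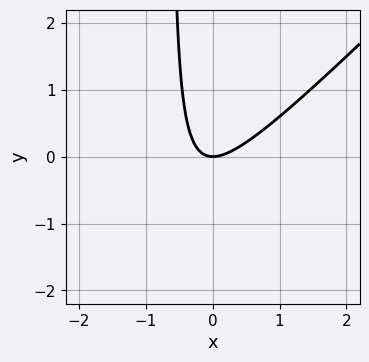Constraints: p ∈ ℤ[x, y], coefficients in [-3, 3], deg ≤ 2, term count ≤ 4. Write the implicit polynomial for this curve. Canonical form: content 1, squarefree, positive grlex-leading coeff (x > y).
3*x^2 - 3*x*y - 2*y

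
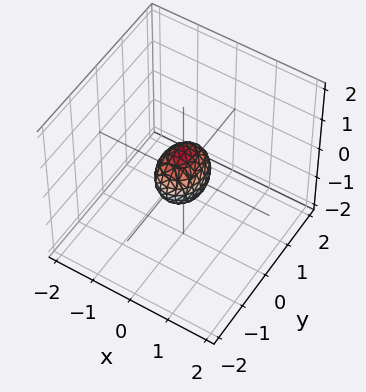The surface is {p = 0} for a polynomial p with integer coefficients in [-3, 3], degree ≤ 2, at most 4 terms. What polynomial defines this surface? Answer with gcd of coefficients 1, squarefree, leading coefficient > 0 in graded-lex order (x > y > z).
3*x^2 + 2*y^2 + 2*z^2 - 1

1. Degree: bounded and convex; a quadric, so deg p = 2.
2. Symmetries: the z ↦ −z reflection is a symmetry, so z appears only in even powers; it's symmetric under y → −y, forcing even powers of y; mirror symmetry x ↦ −x ⇒ only even powers of x.
3. Putting this together gives p.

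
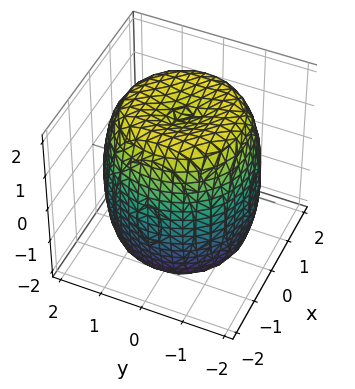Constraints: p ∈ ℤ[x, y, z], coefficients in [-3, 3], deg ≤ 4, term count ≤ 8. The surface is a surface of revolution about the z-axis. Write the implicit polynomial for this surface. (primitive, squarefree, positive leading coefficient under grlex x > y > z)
First, deg p = 4. No degree-3 surface has this shape.
Then, symmetry: the surface is invariant under rotation about z: p = q(x² + y², z).
Then, from the axis intercepts and sections: a circular section at z = -1 has radius between 1 and 2.
Finally, these observations pin down the coefficients.

x^4 + 2*x^2*y^2 + y^4 - 2*x^2 - 2*y^2 + z^2 - 3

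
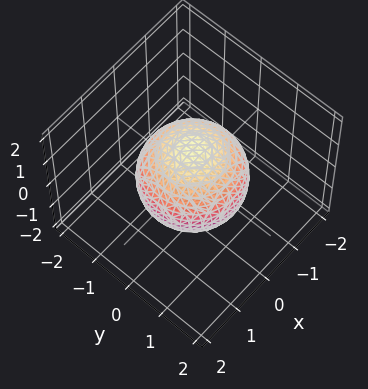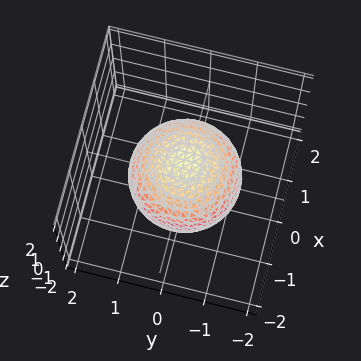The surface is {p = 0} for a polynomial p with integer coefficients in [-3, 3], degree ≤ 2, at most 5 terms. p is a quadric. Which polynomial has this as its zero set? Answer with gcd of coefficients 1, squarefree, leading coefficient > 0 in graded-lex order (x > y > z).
1. deg p = 2. Bounded and convex; a quadric.
2. Symmetries: rotational symmetry about the z-axis ⇒ p depends on x, y only through x² + y²; the z ↦ −z reflection is a symmetry, so z appears only in even powers.
3. Checking where it meets the axes: a circular section at z = 1 has radius between 0 and 1.
4. Solving for integer coefficients yields p as stated.

2*x^2 + 2*y^2 + 2*z^2 - 3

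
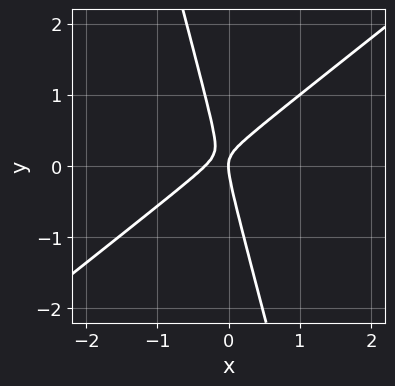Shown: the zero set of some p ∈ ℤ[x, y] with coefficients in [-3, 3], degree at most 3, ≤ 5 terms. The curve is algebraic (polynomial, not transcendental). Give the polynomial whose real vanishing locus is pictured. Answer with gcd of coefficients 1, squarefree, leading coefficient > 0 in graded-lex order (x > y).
First, the degree is 2 — a generic line meets the curve in up to 2 points.
Next, from the axis intercepts and sections: it meets the x-axis at x = 0 (among the integer gridlines); it meets the y-axis at y = 0 (among the integer gridlines).
Finally, matching integer coefficients to the picture gives p.

3*x^2 - 3*x*y - y^2 + x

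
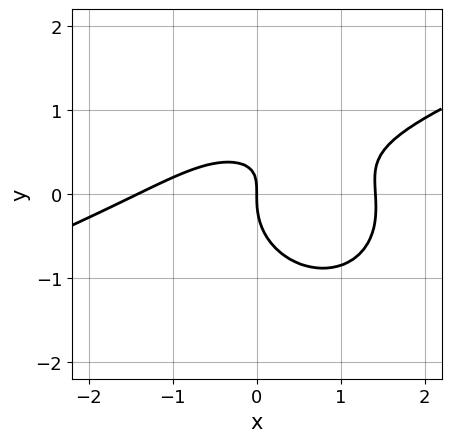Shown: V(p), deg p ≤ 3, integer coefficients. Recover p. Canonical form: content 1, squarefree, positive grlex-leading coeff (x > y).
x^3 - 2*x^2*y - 3*y^3 + 3*x*y - 2*x

(a) Degree: a generic line meets the curve in up to 3 points, so deg p = 3.
(b) From the visible intercepts: one y-axis crossing is at y = 0; it crosses the x-axis at the gridline x = 0.
(c) Fitting integer coefficients to these (and the overall shape) gives p.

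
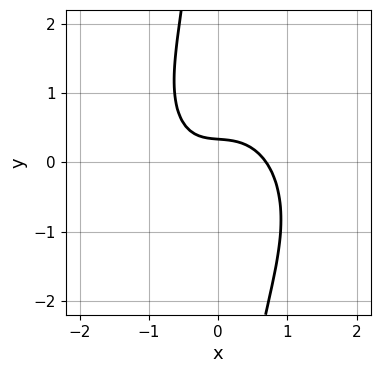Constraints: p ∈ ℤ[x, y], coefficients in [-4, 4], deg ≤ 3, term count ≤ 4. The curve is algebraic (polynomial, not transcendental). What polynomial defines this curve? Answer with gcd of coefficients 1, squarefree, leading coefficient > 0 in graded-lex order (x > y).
3*x^3 + 2*x*y^2 + 3*y - 1

(a) Degree: a generic line meets the curve in up to 3 points, so deg p = 3.
(b) The integer polynomial consistent with all of this is the stated p.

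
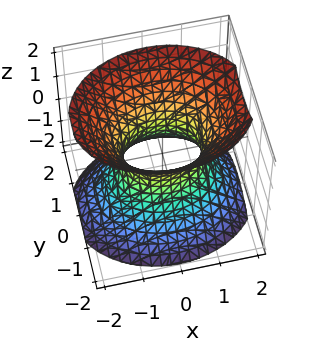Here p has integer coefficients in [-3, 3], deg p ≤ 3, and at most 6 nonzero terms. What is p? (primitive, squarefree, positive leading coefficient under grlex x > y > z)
(a) The degree is 2 — one connected sheet with a waist; a quadric.
(b) Symmetries: mirror symmetry y ↦ −y ⇒ only even powers of y; the z ↦ −z reflection is a symmetry, so z appears only in even powers; mirror symmetry x ↦ −x ⇒ only even powers of x.
(c) From the visible intercepts: among the integer gridlines, it crosses the x-axis at x ∈ {-1, 1}; the surface avoids every integer z-axis point in the box.
(d) Fitting integer coefficients to these (and the overall shape) gives p.

2*x^2 + 3*y^2 - 2*z^2 - 2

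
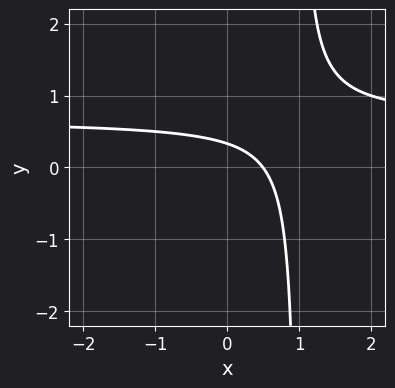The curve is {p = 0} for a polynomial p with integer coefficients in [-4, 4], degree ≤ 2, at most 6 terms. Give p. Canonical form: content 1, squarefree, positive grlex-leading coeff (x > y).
3*x*y - 2*x - 3*y + 1

First, the degree is 2 — a generic line meets the curve in up to 2 points.
Finally, the integer polynomial consistent with all of this is the stated p.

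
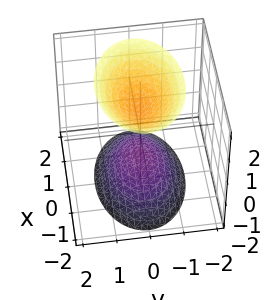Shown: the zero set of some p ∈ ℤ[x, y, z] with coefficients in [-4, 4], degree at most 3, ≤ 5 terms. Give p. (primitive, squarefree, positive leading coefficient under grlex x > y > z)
1. I count 2 distinct pieces. Treating them together as one polynomial.
2. The degree is 2 — two sheets facing apart; a quadric.
3. Symmetries: mirror symmetry x ↦ −x ⇒ only even powers of x; it's symmetric under y → −y, forcing even powers of y; it's symmetric under z → −z, forcing even powers of z.
4. Against the integer gridlines: no x-intercept at any integer in the box; the surface avoids every integer y-axis point in the box; among the integer gridlines, it crosses the z-axis at z ∈ {-1, 1}.
5. Together with the visible shape, these determine p as stated.

x^2 + 2*y^2 - z^2 + 1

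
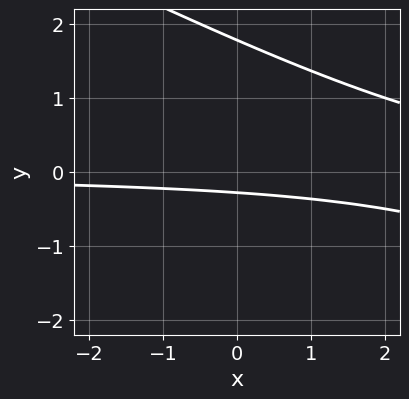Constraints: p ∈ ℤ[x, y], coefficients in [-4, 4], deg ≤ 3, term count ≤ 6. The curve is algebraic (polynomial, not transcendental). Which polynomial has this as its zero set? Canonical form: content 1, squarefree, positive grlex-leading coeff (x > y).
x*y + 2*y^2 - 3*y - 1

(a) The degree is 2 — no degree-1 curve has this shape.
(b) Checking where it meets the axes: the curve avoids every integer x-axis point in the box.
(c) Matching integer coefficients to the picture gives p.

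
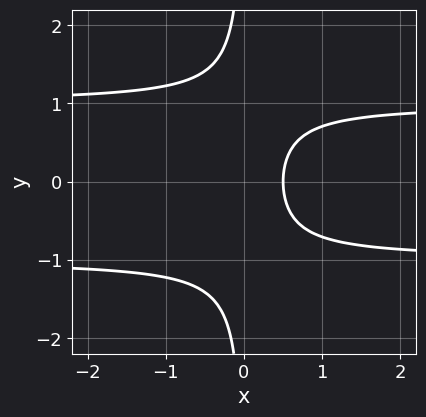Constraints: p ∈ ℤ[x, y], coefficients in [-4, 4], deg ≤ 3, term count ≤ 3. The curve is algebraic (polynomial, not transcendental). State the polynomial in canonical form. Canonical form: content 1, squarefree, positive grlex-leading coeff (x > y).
1. The degree is 3 — no degree-2 curve has this shape.
2. Symmetries: mirror symmetry y ↦ −y ⇒ only even powers of y.
3. From the visible intercepts: it misses every integer gridline on the y-axis.
4. Together with the visible shape, these determine p as stated.

2*x*y^2 - 2*x + 1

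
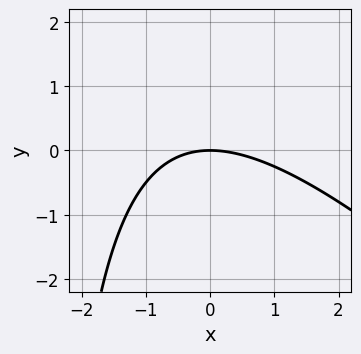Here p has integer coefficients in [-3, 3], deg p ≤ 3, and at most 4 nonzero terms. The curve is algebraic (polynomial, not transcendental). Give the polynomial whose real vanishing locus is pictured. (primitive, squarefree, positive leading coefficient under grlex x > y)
x^2 + x*y + 3*y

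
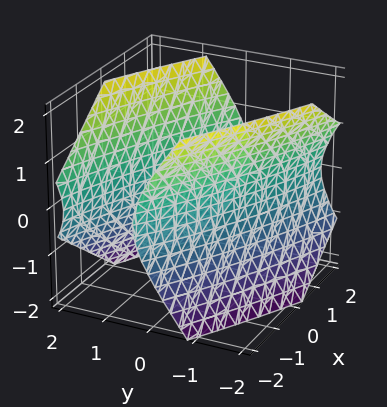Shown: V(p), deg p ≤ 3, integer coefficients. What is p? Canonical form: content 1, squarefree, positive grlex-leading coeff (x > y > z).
x^2 + 3*x*y + 3*y^2 - 2*z^2 - 3

(a) The picture has 2 separate pieces. Treating them together as one polynomial.
(b) The degree is 2 — the shape is more complex than any degree-1 surface.
(c) From the axis intercepts and sections: it misses every integer gridline on the z-axis; among the integer gridlines, it crosses the y-axis at y ∈ {-1, 1}.
(d) The integer polynomial consistent with all of this is the stated p.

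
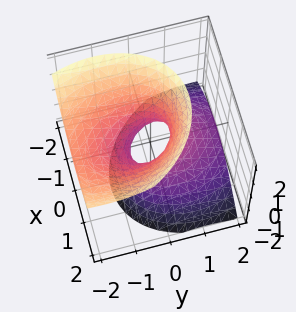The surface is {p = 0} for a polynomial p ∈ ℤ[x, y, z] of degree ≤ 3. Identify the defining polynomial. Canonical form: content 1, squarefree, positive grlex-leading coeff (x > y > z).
3*x^2 + x*y + 2*y^2 + 3*y*z - 2*z^2 - 1

First, deg p = 2. No degree-1 surface has this shape.
Next, observable constraints: the surface avoids every integer z-axis point in the box.
Finally, these observations pin down the coefficients.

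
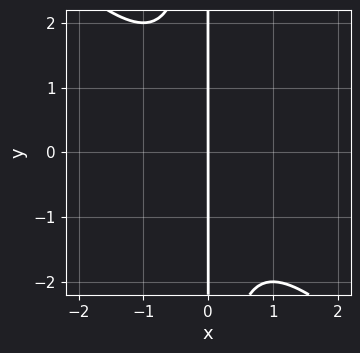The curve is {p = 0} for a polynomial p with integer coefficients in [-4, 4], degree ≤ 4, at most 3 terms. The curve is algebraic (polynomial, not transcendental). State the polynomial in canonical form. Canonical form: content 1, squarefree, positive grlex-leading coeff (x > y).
x^3 + x^2*y + x

First, degree: the shape is more complex than any degree-2 curve, so deg p = 3.
Next, observable constraints: it meets the x-axis at x = 0 (among the integer gridlines); the visible y-axis segment lies entirely on the curve.
Finally, assembling these constraints gives the stated polynomial.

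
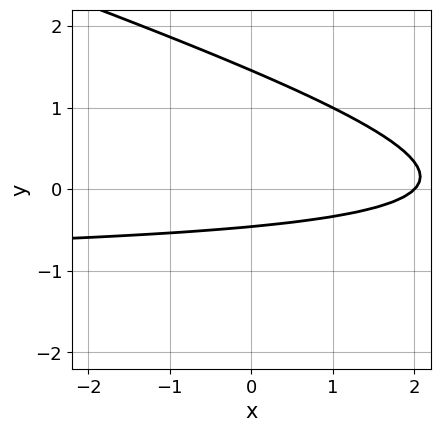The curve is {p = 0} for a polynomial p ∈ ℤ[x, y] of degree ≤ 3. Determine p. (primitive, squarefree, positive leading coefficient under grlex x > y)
(a) The degree is 2 — the shape is more complex than any degree-1 curve.
(b) Against the integer gridlines: it crosses the x-axis at the gridline x = 2.
(c) Fitting integer coefficients to these (and the overall shape) gives p.

x*y + 3*y^2 + x - 3*y - 2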